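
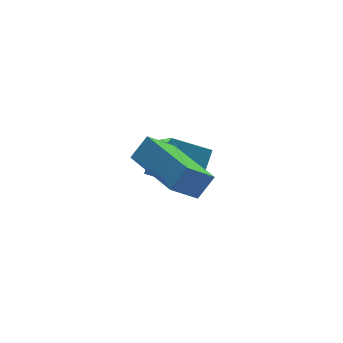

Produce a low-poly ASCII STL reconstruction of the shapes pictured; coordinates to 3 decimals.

solid 
facet normal -0.722 -0.024 0.691
outer loop
vertex -1.275 -0.675 0.551
vertex -1.495 1.438 0.395
vertex -1.897 -0.788 -0.103
endloop
endfacet
facet normal 0.103 -0.992 0.074
outer loop
vertex -0.965 -0.758 -0.995
vertex -1.275 -0.675 0.551
vertex -1.897 -0.788 -0.103
endloop
endfacet
facet normal -0.723 -0.024 0.691
outer loop
vertex -1.897 -0.788 -0.103
vertex -1.495 1.438 0.395
vertex -2.117 1.324 -0.26
endloop
endfacet
facet normal -0.684 -0.125 -0.719
outer loop
vertex -2.117 1.324 -0.26
vertex -0.965 -0.758 -0.995
vertex -1.897 -0.788 -0.103
endloop
endfacet
facet normal 0.684 0.124 0.719
outer loop
vertex -1.275 -0.675 0.551
vertex -0.563 1.468 -0.497
vertex -1.495 1.438 0.395
endloop
endfacet
facet normal 0.104 -0.992 0.074
outer loop
vertex -0.343 -0.644 -0.34
vertex -1.275 -0.675 0.551
vertex -0.965 -0.758 -0.995
endloop
endfacet
facet normal 0.683 0.125 0.719
outer loop
vertex -0.343 -0.644 -0.34
vertex -0.563 1.468 -0.497
vertex -1.275 -0.675 0.551
endloop
endfacet
facet normal -0.103 0.992 -0.075
outer loop
vertex -1.495 1.438 0.395
vertex -0.563 1.468 -0.497
vertex -2.117 1.324 -0.26
endloop
endfacet
facet normal -0.684 -0.124 -0.719
outer loop
vertex -1.185 1.355 -1.151
vertex -0.965 -0.758 -0.995
vertex -2.117 1.324 -0.26
endloop
endfacet
facet normal -0.103 0.992 -0.073
outer loop
vertex -2.117 1.324 -0.26
vertex -0.563 1.468 -0.497
vertex -1.185 1.355 -1.151
endloop
endfacet
facet normal 0.723 0.024 -0.691
outer loop
vertex -1.185 1.355 -1.151
vertex -0.343 -0.644 -0.34
vertex -0.965 -0.758 -0.995
endloop
endfacet
facet normal 0.722 0.024 -0.691
outer loop
vertex -0.563 1.468 -0.497
vertex -0.343 -0.644 -0.34
vertex -1.185 1.355 -1.151
endloop
endfacet
facet normal -0.608 -0.541 -0.581
outer loop
vertex 0.624 1.938 -3.378
vertex -0.519 2.557 -2.758
vertex 0.65 3.044 -4.435
endloop
endfacet
facet normal 0.794 -0.430 -0.430
outer loop
vertex 1.459 3.763 -3.662
vertex 0.624 1.938 -3.378
vertex 0.65 3.044 -4.435
endloop
endfacet
facet normal -0.608 -0.541 -0.581
outer loop
vertex 0.65 3.044 -4.435
vertex -0.519 2.557 -2.758
vertex -0.493 3.663 -3.815
endloop
endfacet
facet normal 0.017 0.723 -0.690
outer loop
vertex -0.493 3.663 -3.815
vertex 1.459 3.763 -3.662
vertex 0.65 3.044 -4.435
endloop
endfacet
facet normal -0.017 -0.723 0.690
outer loop
vertex 0.624 1.938 -3.378
vertex 0.29 3.276 -1.985
vertex -0.519 2.557 -2.758
endloop
endfacet
facet normal 0.794 -0.430 -0.430
outer loop
vertex 1.433 2.657 -2.605
vertex 0.624 1.938 -3.378
vertex 1.459 3.763 -3.662
endloop
endfacet
facet normal -0.017 -0.723 0.690
outer loop
vertex 1.433 2.657 -2.605
vertex 0.29 3.276 -1.985
vertex 0.624 1.938 -3.378
endloop
endfacet
facet normal -0.794 0.430 0.430
outer loop
vertex -0.519 2.557 -2.758
vertex 0.29 3.276 -1.985
vertex -0.493 3.663 -3.815
endloop
endfacet
facet normal 0.017 0.723 -0.690
outer loop
vertex 0.316 4.382 -3.042
vertex 1.459 3.763 -3.662
vertex -0.493 3.663 -3.815
endloop
endfacet
facet normal -0.794 0.430 0.430
outer loop
vertex -0.493 3.663 -3.815
vertex 0.29 3.276 -1.985
vertex 0.316 4.382 -3.042
endloop
endfacet
facet normal 0.608 0.541 0.581
outer loop
vertex 0.316 4.382 -3.042
vertex 1.433 2.657 -2.605
vertex 1.459 3.763 -3.662
endloop
endfacet
facet normal 0.608 0.541 0.581
outer loop
vertex 0.29 3.276 -1.985
vertex 1.433 2.657 -2.605
vertex 0.316 4.382 -3.042
endloop
endfacet

endsolid


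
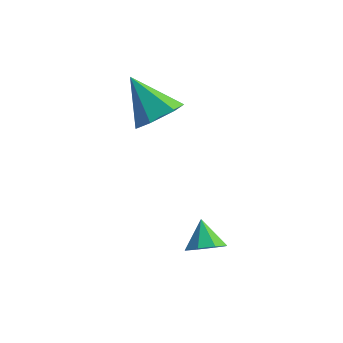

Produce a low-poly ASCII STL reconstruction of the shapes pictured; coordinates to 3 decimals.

solid 
facet normal 0.668 -0.134 -0.732
outer loop
vertex 0.487 1.65 2.812
vertex -0.111 0.844 2.413
vertex -0.276 1.858 2.077
endloop
endfacet
facet normal -0.050 0.946 0.320
outer loop
vertex 0.487 1.65 2.812
vertex -0.276 1.858 2.077
vertex -1.569 1.136 4.007
endloop
endfacet
facet normal 0.668 -0.134 -0.732
outer loop
vertex -0.276 1.858 2.077
vertex -0.111 0.844 2.413
vertex -0.875 1.052 1.677
endloop
endfacet
facet normal -0.719 0.653 -0.238
outer loop
vertex -0.276 1.858 2.077
vertex -0.875 1.052 1.677
vertex -1.569 1.136 4.007
endloop
endfacet
facet normal 0.668 -0.134 -0.732
outer loop
vertex -0.875 1.052 1.677
vertex -0.111 0.844 2.413
vertex -0.71 0.039 2.013
endloop
endfacet
facet normal -0.932 -0.241 -0.269
outer loop
vertex -0.875 1.052 1.677
vertex -0.71 0.039 2.013
vertex -1.569 1.136 4.007
endloop
endfacet
facet normal 0.668 -0.133 -0.732
outer loop
vertex -0.71 0.039 2.013
vertex -0.111 0.844 2.413
vertex 0.054 -0.169 2.748
endloop
endfacet
facet normal -0.476 -0.841 0.257
outer loop
vertex -0.71 0.039 2.013
vertex 0.054 -0.169 2.748
vertex -1.569 1.136 4.007
endloop
endfacet
facet normal 0.669 -0.133 -0.732
outer loop
vertex 0.054 -0.169 2.748
vertex -0.111 0.844 2.413
vertex 0.652 0.637 3.148
endloop
endfacet
facet normal 0.192 -0.547 0.815
outer loop
vertex 0.054 -0.169 2.748
vertex 0.652 0.637 3.148
vertex -1.569 1.136 4.007
endloop
endfacet
facet normal 0.668 -0.134 -0.732
outer loop
vertex 0.652 0.637 3.148
vertex -0.111 0.844 2.413
vertex 0.487 1.65 2.812
endloop
endfacet
facet normal 0.405 0.347 0.846
outer loop
vertex 0.652 0.637 3.148
vertex 0.487 1.65 2.812
vertex -1.569 1.136 4.007
endloop
endfacet
facet normal 0.436 -0.518 -0.735
outer loop
vertex 4.438 -3.224 -0.451
vertex 3.897 -2.919 -0.987
vertex 4.635 -2.688 -0.712
endloop
endfacet
facet normal 0.500 0.223 0.836
outer loop
vertex 4.438 -3.224 -0.451
vertex 4.635 -2.688 -0.712
vertex 3.343 -2.261 -0.053
endloop
endfacet
facet normal 0.436 -0.518 -0.736
outer loop
vertex 4.635 -2.688 -0.712
vertex 3.897 -2.919 -0.987
vertex 4.399 -2.287 -1.134
endloop
endfacet
facet normal 0.479 0.754 0.449
outer loop
vertex 4.635 -2.688 -0.712
vertex 4.399 -2.287 -1.134
vertex 3.343 -2.261 -0.053
endloop
endfacet
facet normal 0.436 -0.518 -0.736
outer loop
vertex 4.399 -2.287 -1.134
vertex 3.897 -2.919 -0.987
vertex 3.87 -2.256 -1.469
endloop
endfacet
facet normal 0.046 0.999 0.020
outer loop
vertex 4.399 -2.287 -1.134
vertex 3.87 -2.256 -1.469
vertex 3.343 -2.261 -0.053
endloop
endfacet
facet normal 0.437 -0.517 -0.736
outer loop
vertex 3.87 -2.256 -1.469
vertex 3.897 -2.919 -0.987
vertex 3.357 -2.613 -1.523
endloop
endfacet
facet normal -0.545 0.814 -0.200
outer loop
vertex 3.87 -2.256 -1.469
vertex 3.357 -2.613 -1.523
vertex 3.343 -2.261 -0.053
endloop
endfacet
facet normal 0.438 -0.517 -0.736
outer loop
vertex 3.357 -2.613 -1.523
vertex 3.897 -2.919 -0.987
vertex 3.16 -3.15 -1.263
endloop
endfacet
facet normal -0.948 0.308 -0.083
outer loop
vertex 3.357 -2.613 -1.523
vertex 3.16 -3.15 -1.263
vertex 3.343 -2.261 -0.053
endloop
endfacet
facet normal 0.438 -0.518 -0.735
outer loop
vertex 3.16 -3.15 -1.263
vertex 3.897 -2.919 -0.987
vertex 3.396 -3.55 -0.841
endloop
endfacet
facet normal -0.926 -0.224 0.305
outer loop
vertex 3.16 -3.15 -1.263
vertex 3.396 -3.55 -0.841
vertex 3.343 -2.261 -0.053
endloop
endfacet
facet normal 0.437 -0.517 -0.736
outer loop
vertex 3.396 -3.55 -0.841
vertex 3.897 -2.919 -0.987
vertex 3.925 -3.581 -0.505
endloop
endfacet
facet normal -0.493 -0.468 0.733
outer loop
vertex 3.396 -3.55 -0.841
vertex 3.925 -3.581 -0.505
vertex 3.343 -2.261 -0.053
endloop
endfacet
facet normal 0.437 -0.517 -0.736
outer loop
vertex 3.925 -3.581 -0.505
vertex 3.897 -2.919 -0.987
vertex 4.438 -3.224 -0.451
endloop
endfacet
facet normal 0.097 -0.284 0.954
outer loop
vertex 3.925 -3.581 -0.505
vertex 4.438 -3.224 -0.451
vertex 3.343 -2.261 -0.053
endloop
endfacet

endsolid


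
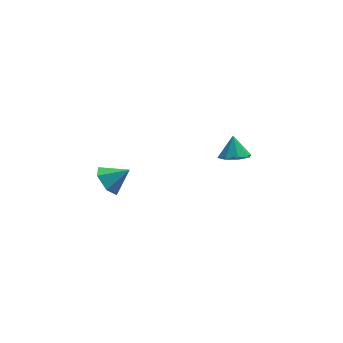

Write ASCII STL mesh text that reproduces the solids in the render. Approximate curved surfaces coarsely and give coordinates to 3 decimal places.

solid 
facet normal -0.820 0.053 -0.570
outer loop
vertex -2.407 -2.818 -2.038
vertex -2.917 -3.015 -1.323
vertex -2.726 -2.157 -1.518
endloop
endfacet
facet normal 0.806 0.554 -0.210
outer loop
vertex -2.407 -2.818 -2.038
vertex -2.726 -2.157 -1.518
vertex -1.843 -3.085 -0.577
endloop
endfacet
facet normal -0.820 0.053 -0.570
outer loop
vertex -2.726 -2.157 -1.518
vertex -2.917 -3.015 -1.323
vertex -3.236 -2.354 -0.803
endloop
endfacet
facet normal 0.348 0.810 0.472
outer loop
vertex -2.726 -2.157 -1.518
vertex -3.236 -2.354 -0.803
vertex -1.843 -3.085 -0.577
endloop
endfacet
facet normal -0.819 0.053 -0.571
outer loop
vertex -3.236 -2.354 -0.803
vertex -2.917 -3.015 -1.323
vertex -3.427 -3.212 -0.609
endloop
endfacet
facet normal -0.038 0.228 0.973
outer loop
vertex -3.236 -2.354 -0.803
vertex -3.427 -3.212 -0.609
vertex -1.843 -3.085 -0.577
endloop
endfacet
facet normal -0.819 0.053 -0.571
outer loop
vertex -3.427 -3.212 -0.609
vertex -2.917 -3.015 -1.323
vertex -3.108 -3.873 -1.129
endloop
endfacet
facet normal 0.033 -0.608 0.793
outer loop
vertex -3.427 -3.212 -0.609
vertex -3.108 -3.873 -1.129
vertex -1.843 -3.085 -0.577
endloop
endfacet
facet normal -0.820 0.054 -0.570
outer loop
vertex -3.108 -3.873 -1.129
vertex -2.917 -3.015 -1.323
vertex -2.598 -3.676 -1.844
endloop
endfacet
facet normal 0.490 -0.865 0.111
outer loop
vertex -3.108 -3.873 -1.129
vertex -2.598 -3.676 -1.844
vertex -1.843 -3.085 -0.577
endloop
endfacet
facet normal -0.820 0.054 -0.570
outer loop
vertex -2.598 -3.676 -1.844
vertex -2.917 -3.015 -1.323
vertex -2.407 -2.818 -2.038
endloop
endfacet
facet normal 0.876 -0.283 -0.390
outer loop
vertex -2.598 -3.676 -1.844
vertex -2.407 -2.818 -2.038
vertex -1.843 -3.085 -0.577
endloop
endfacet
facet normal -0.057 -0.523 -0.851
outer loop
vertex 4.762 -0.748 -3.02
vertex 3.894 -0.747 -2.962
vertex 4.487 -0.223 -3.324
endloop
endfacet
facet normal 0.796 0.556 0.240
outer loop
vertex 4.762 -0.748 -3.02
vertex 4.487 -0.223 -3.324
vertex 3.966 -0.093 -1.898
endloop
endfacet
facet normal -0.058 -0.522 -0.851
outer loop
vertex 4.487 -0.223 -3.324
vertex 3.894 -0.747 -2.962
vertex 3.864 -0.005 -3.415
endloop
endfacet
facet normal 0.326 0.945 0.033
outer loop
vertex 4.487 -0.223 -3.324
vertex 3.864 -0.005 -3.415
vertex 3.966 -0.093 -1.898
endloop
endfacet
facet normal -0.058 -0.522 -0.851
outer loop
vertex 3.864 -0.005 -3.415
vertex 3.894 -0.747 -2.962
vertex 3.259 -0.222 -3.241
endloop
endfacet
facet normal -0.317 0.945 0.076
outer loop
vertex 3.864 -0.005 -3.415
vertex 3.259 -0.222 -3.241
vertex 3.966 -0.093 -1.898
endloop
endfacet
facet normal -0.058 -0.523 -0.851
outer loop
vertex 3.259 -0.222 -3.241
vertex 3.894 -0.747 -2.962
vertex 3.026 -0.746 -2.903
endloop
endfacet
facet normal -0.755 0.558 0.344
outer loop
vertex 3.259 -0.222 -3.241
vertex 3.026 -0.746 -2.903
vertex 3.966 -0.093 -1.898
endloop
endfacet
facet normal -0.058 -0.522 -0.851
outer loop
vertex 3.026 -0.746 -2.903
vertex 3.894 -0.747 -2.962
vertex 3.301 -1.271 -2.6
endloop
endfacet
facet normal -0.733 0.009 0.680
outer loop
vertex 3.026 -0.746 -2.903
vertex 3.301 -1.271 -2.6
vertex 3.966 -0.093 -1.898
endloop
endfacet
facet normal -0.057 -0.523 -0.850
outer loop
vertex 3.301 -1.271 -2.6
vertex 3.894 -0.747 -2.962
vertex 3.924 -1.488 -2.508
endloop
endfacet
facet normal -0.263 -0.380 0.887
outer loop
vertex 3.301 -1.271 -2.6
vertex 3.924 -1.488 -2.508
vertex 3.966 -0.093 -1.898
endloop
endfacet
facet normal -0.058 -0.523 -0.850
outer loop
vertex 3.924 -1.488 -2.508
vertex 3.894 -0.747 -2.962
vertex 4.529 -1.272 -2.682
endloop
endfacet
facet normal 0.378 -0.380 0.844
outer loop
vertex 3.924 -1.488 -2.508
vertex 4.529 -1.272 -2.682
vertex 3.966 -0.093 -1.898
endloop
endfacet
facet normal -0.057 -0.523 -0.850
outer loop
vertex 4.529 -1.272 -2.682
vertex 3.894 -0.747 -2.962
vertex 4.762 -0.748 -3.02
endloop
endfacet
facet normal 0.818 0.008 0.576
outer loop
vertex 4.529 -1.272 -2.682
vertex 4.762 -0.748 -3.02
vertex 3.966 -0.093 -1.898
endloop
endfacet

endsolid


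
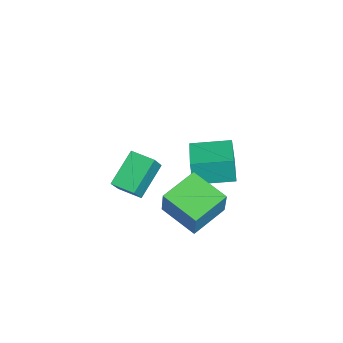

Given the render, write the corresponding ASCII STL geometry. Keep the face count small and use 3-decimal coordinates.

solid 
facet normal -0.689 -0.637 0.346
outer loop
vertex 1.742 0.29 0.538
vertex 0.815 1.576 1.062
vertex 1.001 0.328 -0.868
endloop
endfacet
facet normal 0.556 -0.770 -0.314
outer loop
vertex 2.185 1.424 -1.462
vertex 1.742 0.29 0.538
vertex 1.001 0.328 -0.868
endloop
endfacet
facet normal -0.688 -0.638 0.346
outer loop
vertex 1.001 0.328 -0.868
vertex 0.815 1.576 1.062
vertex 0.073 1.614 -0.344
endloop
endfacet
facet normal -0.466 0.024 -0.884
outer loop
vertex 0.073 1.614 -0.344
vertex 2.185 1.424 -1.462
vertex 1.001 0.328 -0.868
endloop
endfacet
facet normal 0.466 -0.024 0.884
outer loop
vertex 1.742 0.29 0.538
vertex 1.999 2.672 0.468
vertex 0.815 1.576 1.062
endloop
endfacet
facet normal 0.555 -0.770 -0.314
outer loop
vertex 2.927 1.386 -0.056
vertex 1.742 0.29 0.538
vertex 2.185 1.424 -1.462
endloop
endfacet
facet normal 0.466 -0.024 0.885
outer loop
vertex 2.927 1.386 -0.056
vertex 1.999 2.672 0.468
vertex 1.742 0.29 0.538
endloop
endfacet
facet normal -0.555 0.770 0.314
outer loop
vertex 0.815 1.576 1.062
vertex 1.999 2.672 0.468
vertex 0.073 1.614 -0.344
endloop
endfacet
facet normal -0.466 0.024 -0.884
outer loop
vertex 1.258 2.71 -0.938
vertex 2.185 1.424 -1.462
vertex 0.073 1.614 -0.344
endloop
endfacet
facet normal -0.555 0.770 0.313
outer loop
vertex 0.073 1.614 -0.344
vertex 1.999 2.672 0.468
vertex 1.258 2.71 -0.938
endloop
endfacet
facet normal 0.688 0.637 -0.346
outer loop
vertex 1.258 2.71 -0.938
vertex 2.927 1.386 -0.056
vertex 2.185 1.424 -1.462
endloop
endfacet
facet normal 0.688 0.638 -0.346
outer loop
vertex 1.999 2.672 0.468
vertex 2.927 1.386 -0.056
vertex 1.258 2.71 -0.938
endloop
endfacet
facet normal -0.604 0.269 -0.750
outer loop
vertex 1.251 -0.566 2.536
vertex 1.808 0.236 2.376
vertex 2.177 -1.419 1.485
endloop
endfacet
facet normal -0.563 -0.810 0.162
outer loop
vertex 2.932 -1.756 2.424
vertex 1.251 -0.566 2.536
vertex 2.177 -1.419 1.485
endloop
endfacet
facet normal -0.602 0.270 -0.751
outer loop
vertex 2.177 -1.419 1.485
vertex 1.808 0.236 2.376
vertex 2.735 -0.617 1.326
endloop
endfacet
facet normal 0.565 -0.520 -0.641
outer loop
vertex 2.735 -0.617 1.326
vertex 2.932 -1.756 2.424
vertex 2.177 -1.419 1.485
endloop
endfacet
facet normal -0.565 0.520 0.641
outer loop
vertex 1.251 -0.566 2.536
vertex 2.563 -0.101 3.315
vertex 1.808 0.236 2.376
endloop
endfacet
facet normal -0.563 -0.811 0.161
outer loop
vertex 2.005 -0.903 3.474
vertex 1.251 -0.566 2.536
vertex 2.932 -1.756 2.424
endloop
endfacet
facet normal -0.565 0.520 0.641
outer loop
vertex 2.005 -0.903 3.474
vertex 2.563 -0.101 3.315
vertex 1.251 -0.566 2.536
endloop
endfacet
facet normal 0.563 0.811 -0.162
outer loop
vertex 1.808 0.236 2.376
vertex 2.563 -0.101 3.315
vertex 2.735 -0.617 1.326
endloop
endfacet
facet normal 0.565 -0.520 -0.641
outer loop
vertex 3.489 -0.954 2.264
vertex 2.932 -1.756 2.424
vertex 2.735 -0.617 1.326
endloop
endfacet
facet normal 0.563 0.810 -0.162
outer loop
vertex 2.735 -0.617 1.326
vertex 2.563 -0.101 3.315
vertex 3.489 -0.954 2.264
endloop
endfacet
facet normal 0.603 -0.269 0.751
outer loop
vertex 3.489 -0.954 2.264
vertex 2.005 -0.903 3.474
vertex 2.932 -1.756 2.424
endloop
endfacet
facet normal 0.603 -0.271 0.751
outer loop
vertex 2.563 -0.101 3.315
vertex 2.005 -0.903 3.474
vertex 3.489 -0.954 2.264
endloop
endfacet
facet normal -0.985 0.115 -0.129
outer loop
vertex -2.912 1.895 -0.171
vertex -2.738 3.586 0.006
vertex -2.753 1.996 -1.296
endloop
endfacet
facet normal -0.101 -0.989 -0.103
outer loop
vertex -0.842 1.774 -1.046
vertex -2.912 1.895 -0.171
vertex -2.753 1.996 -1.296
endloop
endfacet
facet normal -0.985 0.115 -0.129
outer loop
vertex -2.753 1.996 -1.296
vertex -2.738 3.586 0.006
vertex -2.579 3.688 -1.118
endloop
endfacet
facet normal 0.139 0.089 -0.986
outer loop
vertex -2.579 3.688 -1.118
vertex -0.842 1.774 -1.046
vertex -2.753 1.996 -1.296
endloop
endfacet
facet normal -0.139 -0.089 0.986
outer loop
vertex -2.912 1.895 -0.171
vertex -0.827 3.364 0.256
vertex -2.738 3.586 0.006
endloop
endfacet
facet normal -0.102 -0.989 -0.104
outer loop
vertex -1.001 1.672 0.078
vertex -2.912 1.895 -0.171
vertex -0.842 1.774 -1.046
endloop
endfacet
facet normal -0.139 -0.089 0.986
outer loop
vertex -1.001 1.672 0.078
vertex -0.827 3.364 0.256
vertex -2.912 1.895 -0.171
endloop
endfacet
facet normal 0.101 0.989 0.104
outer loop
vertex -2.738 3.586 0.006
vertex -0.827 3.364 0.256
vertex -2.579 3.688 -1.118
endloop
endfacet
facet normal 0.139 0.089 -0.986
outer loop
vertex -0.668 3.465 -0.869
vertex -0.842 1.774 -1.046
vertex -2.579 3.688 -1.118
endloop
endfacet
facet normal 0.102 0.989 0.103
outer loop
vertex -2.579 3.688 -1.118
vertex -0.827 3.364 0.256
vertex -0.668 3.465 -0.869
endloop
endfacet
facet normal 0.985 -0.115 0.129
outer loop
vertex -0.668 3.465 -0.869
vertex -1.001 1.672 0.078
vertex -0.842 1.774 -1.046
endloop
endfacet
facet normal 0.985 -0.115 0.129
outer loop
vertex -0.827 3.364 0.256
vertex -1.001 1.672 0.078
vertex -0.668 3.465 -0.869
endloop
endfacet

endsolid


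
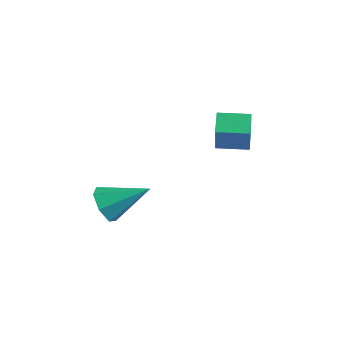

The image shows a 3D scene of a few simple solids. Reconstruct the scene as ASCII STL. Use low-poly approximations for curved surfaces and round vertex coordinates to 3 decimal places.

solid 
facet normal -0.572 0.696 0.434
outer loop
vertex 0.721 0.786 2.726
vertex 1.727 1.626 2.705
vertex 0.287 1.272 1.375
endloop
endfacet
facet normal -0.768 -0.641 0.016
outer loop
vertex 0.893 0.534 0.915
vertex 0.721 0.786 2.726
vertex 0.287 1.272 1.375
endloop
endfacet
facet normal -0.572 0.696 0.434
outer loop
vertex 0.287 1.272 1.375
vertex 1.727 1.626 2.705
vertex 1.293 2.112 1.354
endloop
endfacet
facet normal -0.289 0.324 -0.901
outer loop
vertex 1.293 2.112 1.354
vertex 0.893 0.534 0.915
vertex 0.287 1.272 1.375
endloop
endfacet
facet normal 0.289 -0.324 0.901
outer loop
vertex 0.721 0.786 2.726
vertex 2.333 0.888 2.245
vertex 1.727 1.626 2.705
endloop
endfacet
facet normal -0.768 -0.641 0.016
outer loop
vertex 1.327 0.048 2.266
vertex 0.721 0.786 2.726
vertex 0.893 0.534 0.915
endloop
endfacet
facet normal 0.289 -0.324 0.901
outer loop
vertex 1.327 0.048 2.266
vertex 2.333 0.888 2.245
vertex 0.721 0.786 2.726
endloop
endfacet
facet normal 0.768 0.641 -0.016
outer loop
vertex 1.727 1.626 2.705
vertex 2.333 0.888 2.245
vertex 1.293 2.112 1.354
endloop
endfacet
facet normal -0.289 0.324 -0.901
outer loop
vertex 1.899 1.374 0.894
vertex 0.893 0.534 0.915
vertex 1.293 2.112 1.354
endloop
endfacet
facet normal 0.768 0.641 -0.016
outer loop
vertex 1.293 2.112 1.354
vertex 2.333 0.888 2.245
vertex 1.899 1.374 0.894
endloop
endfacet
facet normal 0.572 -0.696 -0.434
outer loop
vertex 1.899 1.374 0.894
vertex 1.327 0.048 2.266
vertex 0.893 0.534 0.915
endloop
endfacet
facet normal 0.572 -0.696 -0.434
outer loop
vertex 2.333 0.888 2.245
vertex 1.327 0.048 2.266
vertex 1.899 1.374 0.894
endloop
endfacet
facet normal -0.638 -0.601 -0.482
outer loop
vertex -0.311 -3.974 -1.544
vertex -0.996 -3.529 -1.192
vertex -0.566 -3.373 -1.956
endloop
endfacet
facet normal 0.885 0.059 -0.461
outer loop
vertex -0.311 -3.974 -1.544
vertex -0.566 -3.373 -1.956
vertex 0.256 -2.351 -0.248
endloop
endfacet
facet normal -0.638 -0.600 -0.482
outer loop
vertex -0.566 -3.373 -1.956
vertex -0.996 -3.529 -1.192
vertex -1.145 -2.889 -1.792
endloop
endfacet
facet normal 0.403 0.687 -0.605
outer loop
vertex -0.566 -3.373 -1.956
vertex -1.145 -2.889 -1.792
vertex 0.256 -2.351 -0.248
endloop
endfacet
facet normal -0.639 -0.600 -0.481
outer loop
vertex -1.145 -2.889 -1.792
vertex -0.996 -3.529 -1.192
vertex -1.612 -2.886 -1.176
endloop
endfacet
facet normal -0.200 0.967 -0.156
outer loop
vertex -1.145 -2.889 -1.792
vertex -1.612 -2.886 -1.176
vertex 0.256 -2.351 -0.248
endloop
endfacet
facet normal -0.639 -0.600 -0.480
outer loop
vertex -1.612 -2.886 -1.176
vertex -0.996 -3.529 -1.192
vertex -1.614 -3.367 -0.572
endloop
endfacet
facet normal -0.471 0.691 0.549
outer loop
vertex -1.612 -2.886 -1.176
vertex -1.614 -3.367 -0.572
vertex 0.256 -2.351 -0.248
endloop
endfacet
facet normal -0.639 -0.600 -0.481
outer loop
vertex -1.614 -3.367 -0.572
vertex -0.996 -3.529 -1.192
vertex -1.151 -3.97 -0.435
endloop
endfacet
facet normal -0.204 0.065 0.977
outer loop
vertex -1.614 -3.367 -0.572
vertex -1.151 -3.97 -0.435
vertex 0.256 -2.351 -0.248
endloop
endfacet
facet normal -0.638 -0.601 -0.481
outer loop
vertex -1.151 -3.97 -0.435
vertex -0.996 -3.529 -1.192
vertex -0.571 -4.24 -0.867
endloop
endfacet
facet normal 0.397 -0.438 0.807
outer loop
vertex -1.151 -3.97 -0.435
vertex -0.571 -4.24 -0.867
vertex 0.256 -2.351 -0.248
endloop
endfacet
facet normal -0.638 -0.601 -0.481
outer loop
vertex -0.571 -4.24 -0.867
vertex -0.996 -3.529 -1.192
vertex -0.311 -3.974 -1.544
endloop
endfacet
facet normal 0.882 -0.441 0.166
outer loop
vertex -0.571 -4.24 -0.867
vertex -0.311 -3.974 -1.544
vertex 0.256 -2.351 -0.248
endloop
endfacet

endsolid


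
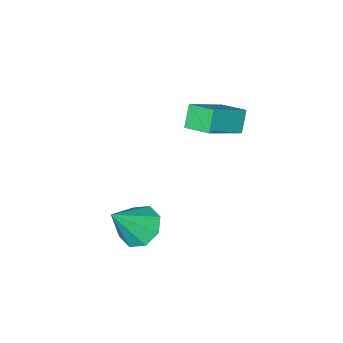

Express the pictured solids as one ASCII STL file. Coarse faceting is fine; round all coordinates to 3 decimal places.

solid 
facet normal -0.548 -0.291 0.784
outer loop
vertex -3.271 -0.506 2.504
vertex -3.412 0.545 2.796
vertex -4.916 -0.417 1.388
endloop
endfacet
facet normal 0.129 -0.955 -0.266
outer loop
vertex -4.368 -0.125 0.604
vertex -3.271 -0.506 2.504
vertex -4.916 -0.417 1.388
endloop
endfacet
facet normal -0.548 -0.291 0.784
outer loop
vertex -4.916 -0.417 1.388
vertex -3.412 0.545 2.796
vertex -5.057 0.634 1.68
endloop
endfacet
facet normal -0.827 0.045 -0.561
outer loop
vertex -5.057 0.634 1.68
vertex -4.368 -0.125 0.604
vertex -4.916 -0.417 1.388
endloop
endfacet
facet normal 0.827 -0.045 0.561
outer loop
vertex -3.271 -0.506 2.504
vertex -2.864 0.837 2.012
vertex -3.412 0.545 2.796
endloop
endfacet
facet normal 0.129 -0.955 -0.266
outer loop
vertex -2.723 -0.214 1.72
vertex -3.271 -0.506 2.504
vertex -4.368 -0.125 0.604
endloop
endfacet
facet normal 0.827 -0.045 0.561
outer loop
vertex -2.723 -0.214 1.72
vertex -2.864 0.837 2.012
vertex -3.271 -0.506 2.504
endloop
endfacet
facet normal -0.129 0.955 0.266
outer loop
vertex -3.412 0.545 2.796
vertex -2.864 0.837 2.012
vertex -5.057 0.634 1.68
endloop
endfacet
facet normal -0.827 0.045 -0.561
outer loop
vertex -4.509 0.926 0.896
vertex -4.368 -0.125 0.604
vertex -5.057 0.634 1.68
endloop
endfacet
facet normal -0.129 0.955 0.266
outer loop
vertex -5.057 0.634 1.68
vertex -2.864 0.837 2.012
vertex -4.509 0.926 0.896
endloop
endfacet
facet normal 0.548 0.291 -0.784
outer loop
vertex -4.509 0.926 0.896
vertex -2.723 -0.214 1.72
vertex -4.368 -0.125 0.604
endloop
endfacet
facet normal 0.548 0.291 -0.784
outer loop
vertex -2.864 0.837 2.012
vertex -2.723 -0.214 1.72
vertex -4.509 0.926 0.896
endloop
endfacet
facet normal -0.617 0.149 -0.772
outer loop
vertex 0.041 -0.793 -3.192
vertex -0.517 -0.302 -2.651
vertex 0.203 -0.108 -3.189
endloop
endfacet
facet normal 0.942 -0.222 -0.252
outer loop
vertex 0.041 -0.793 -3.192
vertex 0.203 -0.108 -3.189
vertex 0.617 -0.578 -1.229
endloop
endfacet
facet normal -0.617 0.150 -0.772
outer loop
vertex 0.203 -0.108 -3.189
vertex -0.517 -0.302 -2.651
vertex -0.057 0.464 -2.87
endloop
endfacet
facet normal 0.890 0.449 -0.080
outer loop
vertex 0.203 -0.108 -3.189
vertex -0.057 0.464 -2.87
vertex 0.617 -0.578 -1.229
endloop
endfacet
facet normal -0.617 0.150 -0.773
outer loop
vertex -0.057 0.464 -2.87
vertex -0.517 -0.302 -2.651
vertex -0.587 0.587 -2.423
endloop
endfacet
facet normal 0.468 0.820 0.329
outer loop
vertex -0.057 0.464 -2.87
vertex -0.587 0.587 -2.423
vertex 0.617 -0.578 -1.229
endloop
endfacet
facet normal -0.617 0.150 -0.773
outer loop
vertex -0.587 0.587 -2.423
vertex -0.517 -0.302 -2.651
vertex -1.076 0.189 -2.11
endloop
endfacet
facet normal -0.078 0.673 0.735
outer loop
vertex -0.587 0.587 -2.423
vertex -1.076 0.189 -2.11
vertex 0.617 -0.578 -1.229
endloop
endfacet
facet normal -0.617 0.149 -0.773
outer loop
vertex -1.076 0.189 -2.11
vertex -0.517 -0.302 -2.651
vertex -1.238 -0.496 -2.113
endloop
endfacet
facet normal -0.425 0.097 0.900
outer loop
vertex -1.076 0.189 -2.11
vertex -1.238 -0.496 -2.113
vertex 0.617 -0.578 -1.229
endloop
endfacet
facet normal -0.617 0.150 -0.773
outer loop
vertex -1.238 -0.496 -2.113
vertex -0.517 -0.302 -2.651
vertex -0.978 -1.068 -2.432
endloop
endfacet
facet normal -0.372 -0.575 0.728
outer loop
vertex -1.238 -0.496 -2.113
vertex -0.978 -1.068 -2.432
vertex 0.617 -0.578 -1.229
endloop
endfacet
facet normal -0.617 0.150 -0.773
outer loop
vertex -0.978 -1.068 -2.432
vertex -0.517 -0.302 -2.651
vertex -0.448 -1.191 -2.879
endloop
endfacet
facet normal 0.050 -0.946 0.319
outer loop
vertex -0.978 -1.068 -2.432
vertex -0.448 -1.191 -2.879
vertex 0.617 -0.578 -1.229
endloop
endfacet
facet normal -0.617 0.150 -0.773
outer loop
vertex -0.448 -1.191 -2.879
vertex -0.517 -0.302 -2.651
vertex 0.041 -0.793 -3.192
endloop
endfacet
facet normal 0.595 -0.799 -0.087
outer loop
vertex -0.448 -1.191 -2.879
vertex 0.041 -0.793 -3.192
vertex 0.617 -0.578 -1.229
endloop
endfacet

endsolid


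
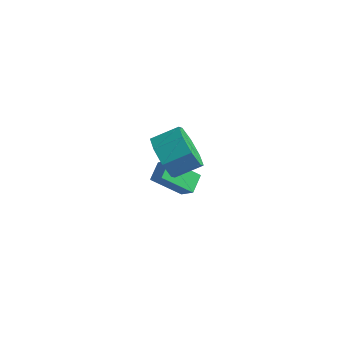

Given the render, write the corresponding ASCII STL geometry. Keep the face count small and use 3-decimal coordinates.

solid 
facet normal -0.595 -0.691 -0.410
outer loop
vertex 1.306 0.509 -0.407
vertex 0.756 0.553 0.316
vertex 0.804 0.986 -0.483
endloop
endfacet
facet normal 0.356 0.231 -0.905
outer loop
vertex 1.306 0.509 -0.407
vertex 0.804 0.986 -0.483
vertex 1.954 1.263 0.04
endloop
endfacet
facet normal 0.356 0.232 -0.905
outer loop
vertex 1.954 1.263 0.04
vertex 0.804 0.986 -0.483
vertex 1.452 1.739 -0.035
endloop
endfacet
facet normal 0.595 0.692 0.410
outer loop
vertex 1.954 1.263 0.04
vertex 1.452 1.739 -0.035
vertex 1.404 1.307 0.764
endloop
endfacet
facet normal -0.595 -0.691 -0.410
outer loop
vertex 0.804 0.986 -0.483
vertex 0.756 0.553 0.316
vertex 0.274 1.209 -0.09
endloop
endfacet
facet normal -0.258 0.648 -0.716
outer loop
vertex 0.804 0.986 -0.483
vertex 0.274 1.209 -0.09
vertex 1.452 1.739 -0.035
endloop
endfacet
facet normal -0.258 0.647 -0.718
outer loop
vertex 1.452 1.739 -0.035
vertex 0.274 1.209 -0.09
vertex 0.922 1.963 0.357
endloop
endfacet
facet normal 0.595 0.691 0.410
outer loop
vertex 1.452 1.739 -0.035
vertex 0.922 1.963 0.357
vertex 1.404 1.307 0.764
endloop
endfacet
facet normal -0.595 -0.691 -0.411
outer loop
vertex 0.274 1.209 -0.09
vertex 0.756 0.553 0.316
vertex 0.026 1.048 0.54
endloop
endfacet
facet normal -0.721 0.684 -0.109
outer loop
vertex 0.274 1.209 -0.09
vertex 0.026 1.048 0.54
vertex 0.922 1.963 0.357
endloop
endfacet
facet normal -0.721 0.684 -0.109
outer loop
vertex 0.922 1.963 0.357
vertex 0.026 1.048 0.54
vertex 0.674 1.802 0.988
endloop
endfacet
facet normal 0.595 0.691 0.410
outer loop
vertex 0.922 1.963 0.357
vertex 0.674 1.802 0.988
vertex 1.404 1.307 0.764
endloop
endfacet
facet normal -0.595 -0.692 -0.410
outer loop
vertex 0.026 1.048 0.54
vertex 0.756 0.553 0.316
vertex 0.206 0.597 1.04
endloop
endfacet
facet normal -0.762 0.320 0.563
outer loop
vertex 0.026 1.048 0.54
vertex 0.206 0.597 1.04
vertex 0.674 1.802 0.988
endloop
endfacet
facet normal -0.761 0.320 0.564
outer loop
vertex 0.674 1.802 0.988
vertex 0.206 0.597 1.04
vertex 0.854 1.351 1.487
endloop
endfacet
facet normal 0.595 0.691 0.410
outer loop
vertex 0.674 1.802 0.988
vertex 0.854 1.351 1.487
vertex 1.404 1.307 0.764
endloop
endfacet
facet normal -0.595 -0.692 -0.410
outer loop
vertex 0.206 0.597 1.04
vertex 0.756 0.553 0.316
vertex 0.708 0.121 1.115
endloop
endfacet
facet normal -0.355 -0.232 0.906
outer loop
vertex 0.206 0.597 1.04
vertex 0.708 0.121 1.115
vertex 0.854 1.351 1.487
endloop
endfacet
facet normal -0.357 -0.231 0.905
outer loop
vertex 0.854 1.351 1.487
vertex 0.708 0.121 1.115
vertex 1.356 0.874 1.563
endloop
endfacet
facet normal 0.595 0.691 0.410
outer loop
vertex 0.854 1.351 1.487
vertex 1.356 0.874 1.563
vertex 1.404 1.307 0.764
endloop
endfacet
facet normal -0.595 -0.691 -0.410
outer loop
vertex 0.708 0.121 1.115
vertex 0.756 0.553 0.316
vertex 1.238 -0.103 0.723
endloop
endfacet
facet normal 0.257 -0.648 0.717
outer loop
vertex 0.708 0.121 1.115
vertex 1.238 -0.103 0.723
vertex 1.356 0.874 1.563
endloop
endfacet
facet normal 0.259 -0.647 0.717
outer loop
vertex 1.356 0.874 1.563
vertex 1.238 -0.103 0.723
vertex 1.886 0.651 1.17
endloop
endfacet
facet normal 0.595 0.691 0.410
outer loop
vertex 1.356 0.874 1.563
vertex 1.886 0.651 1.17
vertex 1.404 1.307 0.764
endloop
endfacet
facet normal -0.595 -0.691 -0.410
outer loop
vertex 1.238 -0.103 0.723
vertex 0.756 0.553 0.316
vertex 1.486 0.058 0.092
endloop
endfacet
facet normal 0.721 -0.684 0.109
outer loop
vertex 1.238 -0.103 0.723
vertex 1.486 0.058 0.092
vertex 1.886 0.651 1.17
endloop
endfacet
facet normal 0.721 -0.684 0.109
outer loop
vertex 1.886 0.651 1.17
vertex 1.486 0.058 0.092
vertex 2.134 0.812 0.54
endloop
endfacet
facet normal 0.595 0.691 0.411
outer loop
vertex 1.886 0.651 1.17
vertex 2.134 0.812 0.54
vertex 1.404 1.307 0.764
endloop
endfacet
facet normal -0.595 -0.691 -0.410
outer loop
vertex 1.486 0.058 0.092
vertex 0.756 0.553 0.316
vertex 1.306 0.509 -0.407
endloop
endfacet
facet normal 0.762 -0.320 -0.564
outer loop
vertex 1.486 0.058 0.092
vertex 1.306 0.509 -0.407
vertex 2.134 0.812 0.54
endloop
endfacet
facet normal 0.762 -0.321 -0.563
outer loop
vertex 2.134 0.812 0.54
vertex 1.306 0.509 -0.407
vertex 1.954 1.263 0.04
endloop
endfacet
facet normal 0.595 0.692 0.410
outer loop
vertex 2.134 0.812 0.54
vertex 1.954 1.263 0.04
vertex 1.404 1.307 0.764
endloop
endfacet
facet normal -0.726 0.149 -0.672
outer loop
vertex -1.31 3.07 -3.057
vertex -0.389 3.713 -3.909
vertex -1.133 2.351 -3.408
endloop
endfacet
facet normal -0.653 -0.456 0.605
outer loop
vertex -0.531 2.227 -2.851
vertex -1.31 3.07 -3.057
vertex -1.133 2.351 -3.408
endloop
endfacet
facet normal -0.726 0.150 -0.671
outer loop
vertex -1.133 2.351 -3.408
vertex -0.389 3.713 -3.909
vertex -0.212 2.994 -4.261
endloop
endfacet
facet normal 0.216 -0.877 -0.428
outer loop
vertex -0.212 2.994 -4.261
vertex -0.531 2.227 -2.851
vertex -1.133 2.351 -3.408
endloop
endfacet
facet normal -0.216 0.877 0.429
outer loop
vertex -1.31 3.07 -3.057
vertex 0.213 3.589 -3.352
vertex -0.389 3.713 -3.909
endloop
endfacet
facet normal -0.654 -0.456 0.604
outer loop
vertex -0.708 2.946 -2.499
vertex -1.31 3.07 -3.057
vertex -0.531 2.227 -2.851
endloop
endfacet
facet normal -0.216 0.877 0.428
outer loop
vertex -0.708 2.946 -2.499
vertex 0.213 3.589 -3.352
vertex -1.31 3.07 -3.057
endloop
endfacet
facet normal 0.653 0.457 -0.604
outer loop
vertex -0.389 3.713 -3.909
vertex 0.213 3.589 -3.352
vertex -0.212 2.994 -4.261
endloop
endfacet
facet normal 0.216 -0.877 -0.428
outer loop
vertex 0.39 2.87 -3.703
vertex -0.531 2.227 -2.851
vertex -0.212 2.994 -4.261
endloop
endfacet
facet normal 0.654 0.456 -0.604
outer loop
vertex -0.212 2.994 -4.261
vertex 0.213 3.589 -3.352
vertex 0.39 2.87 -3.703
endloop
endfacet
facet normal 0.726 -0.150 0.671
outer loop
vertex 0.39 2.87 -3.703
vertex -0.708 2.946 -2.499
vertex -0.531 2.227 -2.851
endloop
endfacet
facet normal 0.726 -0.149 0.671
outer loop
vertex 0.213 3.589 -3.352
vertex -0.708 2.946 -2.499
vertex 0.39 2.87 -3.703
endloop
endfacet

endsolid


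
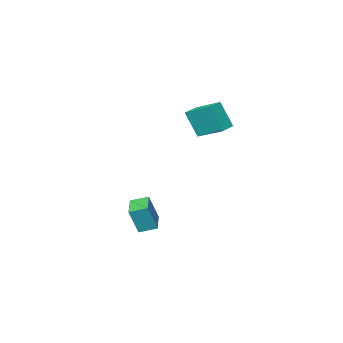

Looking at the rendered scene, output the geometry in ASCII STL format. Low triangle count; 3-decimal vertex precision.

solid 
facet normal -0.948 -0.307 0.087
outer loop
vertex -3.289 -1.418 3.694
vertex -3.703 0.047 4.355
vertex -3.633 -0.803 2.114
endloop
endfacet
facet normal 0.250 -0.883 -0.398
outer loop
vertex -2.657 -0.487 2.025
vertex -3.289 -1.418 3.694
vertex -3.633 -0.803 2.114
endloop
endfacet
facet normal -0.948 -0.307 0.087
outer loop
vertex -3.633 -0.803 2.114
vertex -3.703 0.047 4.355
vertex -4.047 0.662 2.775
endloop
endfacet
facet normal -0.199 0.356 -0.913
outer loop
vertex -4.047 0.662 2.775
vertex -2.657 -0.487 2.025
vertex -3.633 -0.803 2.114
endloop
endfacet
facet normal 0.199 -0.356 0.913
outer loop
vertex -3.289 -1.418 3.694
vertex -2.727 0.363 4.266
vertex -3.703 0.047 4.355
endloop
endfacet
facet normal 0.250 -0.883 -0.398
outer loop
vertex -2.313 -1.102 3.605
vertex -3.289 -1.418 3.694
vertex -2.657 -0.487 2.025
endloop
endfacet
facet normal 0.199 -0.356 0.913
outer loop
vertex -2.313 -1.102 3.605
vertex -2.727 0.363 4.266
vertex -3.289 -1.418 3.694
endloop
endfacet
facet normal -0.250 0.883 0.398
outer loop
vertex -3.703 0.047 4.355
vertex -2.727 0.363 4.266
vertex -4.047 0.662 2.775
endloop
endfacet
facet normal -0.199 0.356 -0.913
outer loop
vertex -3.071 0.978 2.686
vertex -2.657 -0.487 2.025
vertex -4.047 0.662 2.775
endloop
endfacet
facet normal -0.250 0.883 0.398
outer loop
vertex -4.047 0.662 2.775
vertex -2.727 0.363 4.266
vertex -3.071 0.978 2.686
endloop
endfacet
facet normal 0.948 0.307 -0.087
outer loop
vertex -3.071 0.978 2.686
vertex -2.313 -1.102 3.605
vertex -2.657 -0.487 2.025
endloop
endfacet
facet normal 0.948 0.307 -0.087
outer loop
vertex -2.727 0.363 4.266
vertex -2.313 -1.102 3.605
vertex -3.071 0.978 2.686
endloop
endfacet
facet normal -0.625 -0.761 0.172
outer loop
vertex 0.234 -2.433 -2.437
vertex -0.483 -1.775 -2.13
vertex -0.317 -2.324 -3.957
endloop
endfacet
facet normal 0.702 -0.645 -0.301
outer loop
vertex 0.603 -1.205 -4.21
vertex 0.234 -2.433 -2.437
vertex -0.317 -2.324 -3.957
endloop
endfacet
facet normal -0.626 -0.761 0.172
outer loop
vertex -0.317 -2.324 -3.957
vertex -0.483 -1.775 -2.13
vertex -1.033 -1.666 -3.65
endloop
endfacet
facet normal -0.340 0.068 -0.938
outer loop
vertex -1.033 -1.666 -3.65
vertex 0.603 -1.205 -4.21
vertex -0.317 -2.324 -3.957
endloop
endfacet
facet normal 0.340 -0.067 0.938
outer loop
vertex 0.234 -2.433 -2.437
vertex 0.437 -0.656 -2.383
vertex -0.483 -1.775 -2.13
endloop
endfacet
facet normal 0.703 -0.645 -0.300
outer loop
vertex 1.153 -1.314 -2.69
vertex 0.234 -2.433 -2.437
vertex 0.603 -1.205 -4.21
endloop
endfacet
facet normal 0.340 -0.067 0.938
outer loop
vertex 1.153 -1.314 -2.69
vertex 0.437 -0.656 -2.383
vertex 0.234 -2.433 -2.437
endloop
endfacet
facet normal -0.702 0.645 0.300
outer loop
vertex -0.483 -1.775 -2.13
vertex 0.437 -0.656 -2.383
vertex -1.033 -1.666 -3.65
endloop
endfacet
facet normal -0.340 0.067 -0.938
outer loop
vertex -0.114 -0.547 -3.903
vertex 0.603 -1.205 -4.21
vertex -1.033 -1.666 -3.65
endloop
endfacet
facet normal -0.702 0.645 0.301
outer loop
vertex -1.033 -1.666 -3.65
vertex 0.437 -0.656 -2.383
vertex -0.114 -0.547 -3.903
endloop
endfacet
facet normal 0.625 0.761 -0.172
outer loop
vertex -0.114 -0.547 -3.903
vertex 1.153 -1.314 -2.69
vertex 0.603 -1.205 -4.21
endloop
endfacet
facet normal 0.626 0.761 -0.172
outer loop
vertex 0.437 -0.656 -2.383
vertex 1.153 -1.314 -2.69
vertex -0.114 -0.547 -3.903
endloop
endfacet

endsolid


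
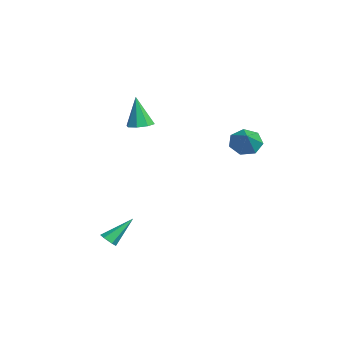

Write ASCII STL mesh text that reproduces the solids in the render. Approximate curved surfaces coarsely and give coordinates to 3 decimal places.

solid 
facet normal 0.156 -0.702 -0.695
outer loop
vertex 3.178 -4.489 -4.295
vertex 2.65 -4.604 -4.297
vertex 2.846 -4.229 -4.632
endloop
endfacet
facet normal 0.714 0.676 -0.182
outer loop
vertex 3.178 -4.489 -4.295
vertex 2.846 -4.229 -4.632
vertex 2.35 -3.256 -2.963
endloop
endfacet
facet normal 0.156 -0.702 -0.695
outer loop
vertex 2.846 -4.229 -4.632
vertex 2.65 -4.604 -4.297
vertex 2.318 -4.344 -4.634
endloop
endfacet
facet normal -0.178 0.826 -0.535
outer loop
vertex 2.846 -4.229 -4.632
vertex 2.318 -4.344 -4.634
vertex 2.35 -3.256 -2.963
endloop
endfacet
facet normal 0.156 -0.702 -0.695
outer loop
vertex 2.318 -4.344 -4.634
vertex 2.65 -4.604 -4.297
vertex 2.122 -4.719 -4.299
endloop
endfacet
facet normal -0.929 0.317 -0.189
outer loop
vertex 2.318 -4.344 -4.634
vertex 2.122 -4.719 -4.299
vertex 2.35 -3.256 -2.963
endloop
endfacet
facet normal 0.156 -0.703 -0.694
outer loop
vertex 2.122 -4.719 -4.299
vertex 2.65 -4.604 -4.297
vertex 2.454 -4.979 -3.961
endloop
endfacet
facet normal -0.788 -0.343 0.510
outer loop
vertex 2.122 -4.719 -4.299
vertex 2.454 -4.979 -3.961
vertex 2.35 -3.256 -2.963
endloop
endfacet
facet normal 0.156 -0.703 -0.694
outer loop
vertex 2.454 -4.979 -3.961
vertex 2.65 -4.604 -4.297
vertex 2.982 -4.864 -3.959
endloop
endfacet
facet normal 0.104 -0.494 0.863
outer loop
vertex 2.454 -4.979 -3.961
vertex 2.982 -4.864 -3.959
vertex 2.35 -3.256 -2.963
endloop
endfacet
facet normal 0.156 -0.703 -0.694
outer loop
vertex 2.982 -4.864 -3.959
vertex 2.65 -4.604 -4.297
vertex 3.178 -4.489 -4.295
endloop
endfacet
facet normal 0.856 0.016 0.517
outer loop
vertex 2.982 -4.864 -3.959
vertex 3.178 -4.489 -4.295
vertex 2.35 -3.256 -2.963
endloop
endfacet
facet normal 0.142 0.107 -0.984
outer loop
vertex -2.328 -2.311 1.86
vertex -3.047 -1.993 1.791
vertex -2.322 -1.71 1.926
endloop
endfacet
facet normal 0.882 -0.060 0.468
outer loop
vertex -2.328 -2.311 1.86
vertex -2.322 -1.71 1.926
vertex -3.333 -2.207 3.769
endloop
endfacet
facet normal 0.142 0.106 -0.984
outer loop
vertex -2.322 -1.71 1.926
vertex -3.047 -1.993 1.791
vertex -2.742 -1.275 1.912
endloop
endfacet
facet normal 0.614 0.609 0.501
outer loop
vertex -2.322 -1.71 1.926
vertex -2.742 -1.275 1.912
vertex -3.333 -2.207 3.769
endloop
endfacet
facet normal 0.141 0.106 -0.984
outer loop
vertex -2.742 -1.275 1.912
vertex -3.047 -1.993 1.791
vertex -3.34 -1.261 1.828
endloop
endfacet
facet normal -0.040 0.898 0.438
outer loop
vertex -2.742 -1.275 1.912
vertex -3.34 -1.261 1.828
vertex -3.333 -2.207 3.769
endloop
endfacet
facet normal 0.143 0.107 -0.984
outer loop
vertex -3.34 -1.261 1.828
vertex -3.047 -1.993 1.791
vertex -3.767 -1.675 1.721
endloop
endfacet
facet normal -0.700 0.641 0.315
outer loop
vertex -3.34 -1.261 1.828
vertex -3.767 -1.675 1.721
vertex -3.333 -2.207 3.769
endloop
endfacet
facet normal 0.142 0.105 -0.984
outer loop
vertex -3.767 -1.675 1.721
vertex -3.047 -1.993 1.791
vertex -3.773 -2.276 1.656
endloop
endfacet
facet normal -0.979 -0.012 0.204
outer loop
vertex -3.767 -1.675 1.721
vertex -3.773 -2.276 1.656
vertex -3.333 -2.207 3.769
endloop
endfacet
facet normal 0.141 0.107 -0.984
outer loop
vertex -3.773 -2.276 1.656
vertex -3.047 -1.993 1.791
vertex -3.353 -2.712 1.669
endloop
endfacet
facet normal -0.712 -0.681 0.171
outer loop
vertex -3.773 -2.276 1.656
vertex -3.353 -2.712 1.669
vertex -3.333 -2.207 3.769
endloop
endfacet
facet normal 0.142 0.106 -0.984
outer loop
vertex -3.353 -2.712 1.669
vertex -3.047 -1.993 1.791
vertex -2.755 -2.726 1.754
endloop
endfacet
facet normal -0.056 -0.971 0.234
outer loop
vertex -3.353 -2.712 1.669
vertex -2.755 -2.726 1.754
vertex -3.333 -2.207 3.769
endloop
endfacet
facet normal 0.141 0.106 -0.984
outer loop
vertex -2.755 -2.726 1.754
vertex -3.047 -1.993 1.791
vertex -2.328 -2.311 1.86
endloop
endfacet
facet normal 0.604 -0.713 0.357
outer loop
vertex -2.755 -2.726 1.754
vertex -2.328 -2.311 1.86
vertex -3.333 -2.207 3.769
endloop
endfacet
facet normal -0.799 0.137 -0.586
outer loop
vertex 1.224 3.424 0.87
vertex 0.685 3.016 1.509
vertex 0.903 3.916 1.423
endloop
endfacet
facet normal 0.778 0.620 -0.100
outer loop
vertex 1.224 3.424 0.87
vertex 0.903 3.916 1.423
vertex 1.915 2.804 2.411
endloop
endfacet
facet normal -0.799 0.138 -0.586
outer loop
vertex 0.903 3.916 1.423
vertex 0.685 3.016 1.509
vertex 0.418 3.73 2.041
endloop
endfacet
facet normal 0.356 0.780 0.514
outer loop
vertex 0.903 3.916 1.423
vertex 0.418 3.73 2.041
vertex 1.915 2.804 2.411
endloop
endfacet
facet normal -0.799 0.138 -0.586
outer loop
vertex 0.418 3.73 2.041
vertex 0.685 3.016 1.509
vertex 0.134 3.007 2.258
endloop
endfacet
facet normal -0.047 0.304 0.951
outer loop
vertex 0.418 3.73 2.041
vertex 0.134 3.007 2.258
vertex 1.915 2.804 2.411
endloop
endfacet
facet normal -0.799 0.138 -0.586
outer loop
vertex 0.134 3.007 2.258
vertex 0.685 3.016 1.509
vertex 0.265 2.29 1.911
endloop
endfacet
facet normal -0.127 -0.451 0.883
outer loop
vertex 0.134 3.007 2.258
vertex 0.265 2.29 1.911
vertex 1.915 2.804 2.411
endloop
endfacet
facet normal -0.798 0.137 -0.586
outer loop
vertex 0.265 2.29 1.911
vertex 0.685 3.016 1.509
vertex 0.713 2.12 1.261
endloop
endfacet
facet normal 0.176 -0.916 0.361
outer loop
vertex 0.265 2.29 1.911
vertex 0.713 2.12 1.261
vertex 1.915 2.804 2.411
endloop
endfacet
facet normal -0.798 0.137 -0.586
outer loop
vertex 0.713 2.12 1.261
vertex 0.685 3.016 1.509
vertex 1.14 2.625 0.798
endloop
endfacet
facet normal 0.634 -0.740 -0.223
outer loop
vertex 0.713 2.12 1.261
vertex 1.14 2.625 0.798
vertex 1.915 2.804 2.411
endloop
endfacet
facet normal -0.799 0.137 -0.586
outer loop
vertex 1.14 2.625 0.798
vertex 0.685 3.016 1.509
vertex 1.224 3.424 0.87
endloop
endfacet
facet normal 0.902 -0.056 -0.427
outer loop
vertex 1.14 2.625 0.798
vertex 1.224 3.424 0.87
vertex 1.915 2.804 2.411
endloop
endfacet

endsolid


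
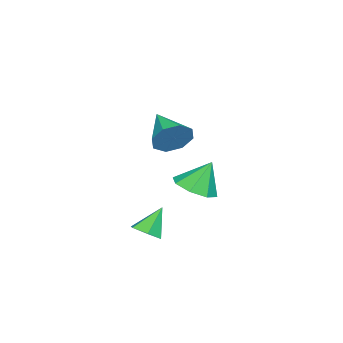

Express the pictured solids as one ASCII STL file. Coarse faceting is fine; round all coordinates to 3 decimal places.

solid 
facet normal 0.225 -0.391 -0.892
outer loop
vertex -0.471 1.48 -0.92
vertex -1.502 1.331 -1.115
vertex -0.813 2.118 -1.286
endloop
endfacet
facet normal 0.628 0.612 0.480
outer loop
vertex -0.471 1.48 -0.92
vertex -0.813 2.118 -1.286
vertex -1.858 1.949 0.295
endloop
endfacet
facet normal 0.224 -0.390 -0.893
outer loop
vertex -0.813 2.118 -1.286
vertex -1.502 1.331 -1.115
vertex -1.559 2.296 -1.551
endloop
endfacet
facet normal 0.157 0.966 0.207
outer loop
vertex -0.813 2.118 -1.286
vertex -1.559 2.296 -1.551
vertex -1.858 1.949 0.295
endloop
endfacet
facet normal 0.226 -0.390 -0.893
outer loop
vertex -1.559 2.296 -1.551
vertex -1.502 1.331 -1.115
vertex -2.271 1.908 -1.562
endloop
endfacet
facet normal -0.478 0.874 0.087
outer loop
vertex -1.559 2.296 -1.551
vertex -2.271 1.908 -1.562
vertex -1.858 1.949 0.295
endloop
endfacet
facet normal 0.225 -0.392 -0.892
outer loop
vertex -2.271 1.908 -1.562
vertex -1.502 1.331 -1.115
vertex -2.534 1.183 -1.31
endloop
endfacet
facet normal -0.899 0.393 0.191
outer loop
vertex -2.271 1.908 -1.562
vertex -2.534 1.183 -1.31
vertex -1.858 1.949 0.295
endloop
endfacet
facet normal 0.225 -0.390 -0.893
outer loop
vertex -2.534 1.183 -1.31
vertex -1.502 1.331 -1.115
vertex -2.192 0.544 -0.945
endloop
endfacet
facet normal -0.865 -0.200 0.460
outer loop
vertex -2.534 1.183 -1.31
vertex -2.192 0.544 -0.945
vertex -1.858 1.949 0.295
endloop
endfacet
facet normal 0.226 -0.391 -0.893
outer loop
vertex -2.192 0.544 -0.945
vertex -1.502 1.331 -1.115
vertex -1.446 0.367 -0.679
endloop
endfacet
facet normal -0.393 -0.554 0.734
outer loop
vertex -2.192 0.544 -0.945
vertex -1.446 0.367 -0.679
vertex -1.858 1.949 0.295
endloop
endfacet
facet normal 0.225 -0.391 -0.893
outer loop
vertex -1.446 0.367 -0.679
vertex -1.502 1.331 -1.115
vertex -0.733 0.754 -0.669
endloop
endfacet
facet normal 0.239 -0.463 0.853
outer loop
vertex -1.446 0.367 -0.679
vertex -0.733 0.754 -0.669
vertex -1.858 1.949 0.295
endloop
endfacet
facet normal 0.225 -0.390 -0.893
outer loop
vertex -0.733 0.754 -0.669
vertex -1.502 1.331 -1.115
vertex -0.471 1.48 -0.92
endloop
endfacet
facet normal 0.663 0.020 0.749
outer loop
vertex -0.733 0.754 -0.669
vertex -0.471 1.48 -0.92
vertex -1.858 1.949 0.295
endloop
endfacet
facet normal 0.673 0.630 -0.388
outer loop
vertex 2.643 1.534 3.804
vertex 2.072 1.723 3.121
vertex 2.223 2.071 3.948
endloop
endfacet
facet normal 0.113 -0.174 0.978
outer loop
vertex 2.643 1.534 3.804
vertex 2.223 2.071 3.948
vertex 0.828 0.557 3.839
endloop
endfacet
facet normal 0.673 0.630 -0.388
outer loop
vertex 2.223 2.071 3.948
vertex 2.072 1.723 3.121
vertex 1.715 2.404 3.608
endloop
endfacet
facet normal -0.390 0.296 0.872
outer loop
vertex 2.223 2.071 3.948
vertex 1.715 2.404 3.608
vertex 0.828 0.557 3.839
endloop
endfacet
facet normal 0.673 0.630 -0.388
outer loop
vertex 1.715 2.404 3.608
vertex 2.072 1.723 3.121
vertex 1.416 2.338 2.982
endloop
endfacet
facet normal -0.827 0.441 0.349
outer loop
vertex 1.715 2.404 3.608
vertex 1.416 2.338 2.982
vertex 0.828 0.557 3.839
endloop
endfacet
facet normal 0.673 0.630 -0.388
outer loop
vertex 1.416 2.338 2.982
vertex 2.072 1.723 3.121
vertex 1.501 1.912 2.438
endloop
endfacet
facet normal -0.943 0.175 -0.284
outer loop
vertex 1.416 2.338 2.982
vertex 1.501 1.912 2.438
vertex 0.828 0.557 3.839
endloop
endfacet
facet normal 0.673 0.630 -0.388
outer loop
vertex 1.501 1.912 2.438
vertex 2.072 1.723 3.121
vertex 1.921 1.375 2.294
endloop
endfacet
facet normal -0.669 -0.347 -0.657
outer loop
vertex 1.501 1.912 2.438
vertex 1.921 1.375 2.294
vertex 0.828 0.557 3.839
endloop
endfacet
facet normal 0.673 0.630 -0.388
outer loop
vertex 1.921 1.375 2.294
vertex 2.072 1.723 3.121
vertex 2.429 1.042 2.634
endloop
endfacet
facet normal -0.167 -0.818 -0.551
outer loop
vertex 1.921 1.375 2.294
vertex 2.429 1.042 2.634
vertex 0.828 0.557 3.839
endloop
endfacet
facet normal 0.673 0.630 -0.388
outer loop
vertex 2.429 1.042 2.634
vertex 2.072 1.723 3.121
vertex 2.728 1.108 3.26
endloop
endfacet
facet normal 0.271 -0.962 -0.028
outer loop
vertex 2.429 1.042 2.634
vertex 2.728 1.108 3.26
vertex 0.828 0.557 3.839
endloop
endfacet
facet normal 0.673 0.630 -0.388
outer loop
vertex 2.728 1.108 3.26
vertex 2.072 1.723 3.121
vertex 2.643 1.534 3.804
endloop
endfacet
facet normal 0.386 -0.696 0.605
outer loop
vertex 2.728 1.108 3.26
vertex 2.643 1.534 3.804
vertex 0.828 0.557 3.839
endloop
endfacet
facet normal 0.511 -0.288 -0.810
outer loop
vertex 4.055 0.813 -1.078
vertex 3.602 1.186 -1.496
vertex 4.194 1.502 -1.235
endloop
endfacet
facet normal 0.563 0.074 0.823
outer loop
vertex 4.055 0.813 -1.078
vertex 4.194 1.502 -1.235
vertex 2.878 1.594 -0.344
endloop
endfacet
facet normal 0.510 -0.287 -0.811
outer loop
vertex 4.194 1.502 -1.235
vertex 3.602 1.186 -1.496
vertex 3.741 1.875 -1.652
endloop
endfacet
facet normal 0.332 0.853 0.402
outer loop
vertex 4.194 1.502 -1.235
vertex 3.741 1.875 -1.652
vertex 2.878 1.594 -0.344
endloop
endfacet
facet normal 0.510 -0.287 -0.811
outer loop
vertex 3.741 1.875 -1.652
vertex 3.602 1.186 -1.496
vertex 3.149 1.559 -1.913
endloop
endfacet
facet normal -0.436 0.895 -0.095
outer loop
vertex 3.741 1.875 -1.652
vertex 3.149 1.559 -1.913
vertex 2.878 1.594 -0.344
endloop
endfacet
facet normal 0.510 -0.288 -0.811
outer loop
vertex 3.149 1.559 -1.913
vertex 3.602 1.186 -1.496
vertex 3.01 0.87 -1.756
endloop
endfacet
facet normal -0.973 0.157 -0.171
outer loop
vertex 3.149 1.559 -1.913
vertex 3.01 0.87 -1.756
vertex 2.878 1.594 -0.344
endloop
endfacet
facet normal 0.510 -0.288 -0.811
outer loop
vertex 3.01 0.87 -1.756
vertex 3.602 1.186 -1.496
vertex 3.463 0.497 -1.339
endloop
endfacet
facet normal -0.742 -0.622 0.250
outer loop
vertex 3.01 0.87 -1.756
vertex 3.463 0.497 -1.339
vertex 2.878 1.594 -0.344
endloop
endfacet
facet normal 0.511 -0.288 -0.810
outer loop
vertex 3.463 0.497 -1.339
vertex 3.602 1.186 -1.496
vertex 4.055 0.813 -1.078
endloop
endfacet
facet normal 0.025 -0.664 0.747
outer loop
vertex 3.463 0.497 -1.339
vertex 4.055 0.813 -1.078
vertex 2.878 1.594 -0.344
endloop
endfacet

endsolid


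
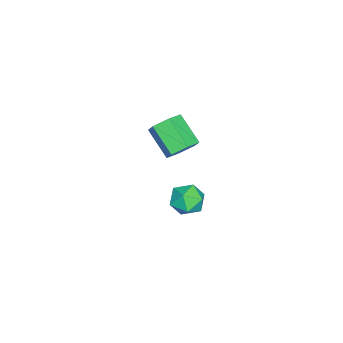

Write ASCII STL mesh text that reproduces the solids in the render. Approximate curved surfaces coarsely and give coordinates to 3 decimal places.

solid 
facet normal -0.545 -0.833 0.093
outer loop
vertex 2.21 0.187 1.499
vertex 2.949 -0.356 0.965
vertex 3.009 -0.277 2.022
endloop
endfacet
facet normal -0.653 -0.395 0.646
outer loop
vertex 2.21 0.187 1.499
vertex 3.009 -0.277 2.022
vertex 2.69 0.698 2.296
endloop
endfacet
facet normal -0.892 0.226 0.392
outer loop
vertex 2.21 0.187 1.499
vertex 2.69 0.698 2.296
vertex 2.433 1.221 1.409
endloop
endfacet
facet normal -0.932 0.173 -0.318
outer loop
vertex 2.21 0.187 1.499
vertex 2.433 1.221 1.409
vertex 2.593 0.569 0.586
endloop
endfacet
facet normal -0.718 -0.482 -0.503
outer loop
vertex 2.21 0.187 1.499
vertex 2.593 0.569 0.586
vertex 2.949 -0.356 0.965
endloop
endfacet
facet normal -0.022 -0.277 0.961
outer loop
vertex 2.69 0.698 2.296
vertex 3.009 -0.277 2.022
vertex 3.727 0.471 2.254
endloop
endfacet
facet normal 0.152 -0.986 0.065
outer loop
vertex 3.009 -0.277 2.022
vertex 2.949 -0.356 0.965
vertex 3.887 -0.181 1.431
endloop
endfacet
facet normal -0.128 -0.418 -0.900
outer loop
vertex 2.949 -0.356 0.965
vertex 2.593 0.569 0.586
vertex 3.63 0.342 0.544
endloop
endfacet
facet normal -0.475 0.642 -0.601
outer loop
vertex 2.593 0.569 0.586
vertex 2.433 1.221 1.409
vertex 3.311 1.317 0.818
endloop
endfacet
facet normal -0.409 0.729 0.549
outer loop
vertex 2.433 1.221 1.409
vertex 2.69 0.698 2.296
vertex 3.371 1.396 1.875
endloop
endfacet
facet normal 0.932 -0.173 0.318
outer loop
vertex 4.11 0.853 1.341
vertex 3.727 0.471 2.254
vertex 3.887 -0.181 1.431
endloop
endfacet
facet normal 0.892 -0.226 -0.392
outer loop
vertex 4.11 0.853 1.341
vertex 3.887 -0.181 1.431
vertex 3.63 0.342 0.544
endloop
endfacet
facet normal 0.653 0.395 -0.646
outer loop
vertex 4.11 0.853 1.341
vertex 3.63 0.342 0.544
vertex 3.311 1.317 0.818
endloop
endfacet
facet normal 0.545 0.833 -0.093
outer loop
vertex 4.11 0.853 1.341
vertex 3.311 1.317 0.818
vertex 3.371 1.396 1.875
endloop
endfacet
facet normal 0.718 0.482 0.503
outer loop
vertex 4.11 0.853 1.341
vertex 3.371 1.396 1.875
vertex 3.727 0.471 2.254
endloop
endfacet
facet normal 0.475 -0.642 0.601
outer loop
vertex 3.887 -0.181 1.431
vertex 3.727 0.471 2.254
vertex 3.009 -0.277 2.022
endloop
endfacet
facet normal 0.409 -0.729 -0.549
outer loop
vertex 3.63 0.342 0.544
vertex 3.887 -0.181 1.431
vertex 2.949 -0.356 0.965
endloop
endfacet
facet normal 0.022 0.277 -0.961
outer loop
vertex 3.311 1.317 0.818
vertex 3.63 0.342 0.544
vertex 2.593 0.569 0.586
endloop
endfacet
facet normal -0.152 0.986 -0.065
outer loop
vertex 3.371 1.396 1.875
vertex 3.311 1.317 0.818
vertex 2.433 1.221 1.409
endloop
endfacet
facet normal 0.128 0.418 0.900
outer loop
vertex 3.727 0.471 2.254
vertex 3.371 1.396 1.875
vertex 2.69 0.698 2.296
endloop
endfacet
facet normal 0.448 0.654 -0.610
outer loop
vertex -2.477 -1.234 0.566
vertex -2.966 -1.667 -0.257
vertex -3.416 -0.874 0.263
endloop
endfacet
facet normal 0.020 0.674 0.738
outer loop
vertex -2.477 -1.234 0.566
vertex -3.416 -0.874 0.263
vertex -3.426 -2.62 1.859
endloop
endfacet
facet normal 0.020 0.674 0.738
outer loop
vertex -3.426 -2.62 1.859
vertex -3.416 -0.874 0.263
vertex -4.365 -2.26 1.556
endloop
endfacet
facet normal -0.448 -0.654 0.610
outer loop
vertex -3.426 -2.62 1.859
vertex -4.365 -2.26 1.556
vertex -3.914 -3.053 1.037
endloop
endfacet
facet normal 0.448 0.654 -0.610
outer loop
vertex -3.416 -0.874 0.263
vertex -2.966 -1.667 -0.257
vertex -3.904 -1.307 -0.56
endloop
endfacet
facet normal -0.764 0.634 0.119
outer loop
vertex -3.416 -0.874 0.263
vertex -3.904 -1.307 -0.56
vertex -4.365 -2.26 1.556
endloop
endfacet
facet normal -0.764 0.634 0.119
outer loop
vertex -4.365 -2.26 1.556
vertex -3.904 -1.307 -0.56
vertex -4.853 -2.693 0.734
endloop
endfacet
facet normal -0.448 -0.654 0.610
outer loop
vertex -4.365 -2.26 1.556
vertex -4.853 -2.693 0.734
vertex -3.914 -3.053 1.037
endloop
endfacet
facet normal 0.448 0.654 -0.610
outer loop
vertex -3.904 -1.307 -0.56
vertex -2.966 -1.667 -0.257
vertex -3.454 -2.1 -1.079
endloop
endfacet
facet normal -0.785 -0.040 -0.619
outer loop
vertex -3.904 -1.307 -0.56
vertex -3.454 -2.1 -1.079
vertex -4.853 -2.693 0.734
endloop
endfacet
facet normal -0.785 -0.040 -0.619
outer loop
vertex -4.853 -2.693 0.734
vertex -3.454 -2.1 -1.079
vertex -4.403 -3.486 0.214
endloop
endfacet
facet normal -0.448 -0.654 0.610
outer loop
vertex -4.853 -2.693 0.734
vertex -4.403 -3.486 0.214
vertex -3.914 -3.053 1.037
endloop
endfacet
facet normal 0.448 0.654 -0.610
outer loop
vertex -3.454 -2.1 -1.079
vertex -2.966 -1.667 -0.257
vertex -2.515 -2.46 -0.776
endloop
endfacet
facet normal -0.020 -0.674 -0.738
outer loop
vertex -3.454 -2.1 -1.079
vertex -2.515 -2.46 -0.776
vertex -4.403 -3.486 0.214
endloop
endfacet
facet normal -0.020 -0.674 -0.738
outer loop
vertex -4.403 -3.486 0.214
vertex -2.515 -2.46 -0.776
vertex -3.464 -3.846 0.517
endloop
endfacet
facet normal -0.448 -0.654 0.610
outer loop
vertex -4.403 -3.486 0.214
vertex -3.464 -3.846 0.517
vertex -3.914 -3.053 1.037
endloop
endfacet
facet normal 0.448 0.654 -0.610
outer loop
vertex -2.515 -2.46 -0.776
vertex -2.966 -1.667 -0.257
vertex -2.027 -2.027 0.046
endloop
endfacet
facet normal 0.764 -0.634 -0.119
outer loop
vertex -2.515 -2.46 -0.776
vertex -2.027 -2.027 0.046
vertex -3.464 -3.846 0.517
endloop
endfacet
facet normal 0.764 -0.634 -0.119
outer loop
vertex -3.464 -3.846 0.517
vertex -2.027 -2.027 0.046
vertex -2.976 -3.413 1.34
endloop
endfacet
facet normal -0.448 -0.654 0.610
outer loop
vertex -3.464 -3.846 0.517
vertex -2.976 -3.413 1.34
vertex -3.914 -3.053 1.037
endloop
endfacet
facet normal 0.448 0.654 -0.610
outer loop
vertex -2.027 -2.027 0.046
vertex -2.966 -1.667 -0.257
vertex -2.477 -1.234 0.566
endloop
endfacet
facet normal 0.785 0.040 0.618
outer loop
vertex -2.027 -2.027 0.046
vertex -2.477 -1.234 0.566
vertex -2.976 -3.413 1.34
endloop
endfacet
facet normal 0.784 0.040 0.619
outer loop
vertex -2.976 -3.413 1.34
vertex -2.477 -1.234 0.566
vertex -3.426 -2.62 1.859
endloop
endfacet
facet normal -0.448 -0.654 0.610
outer loop
vertex -2.976 -3.413 1.34
vertex -3.426 -2.62 1.859
vertex -3.914 -3.053 1.037
endloop
endfacet

endsolid


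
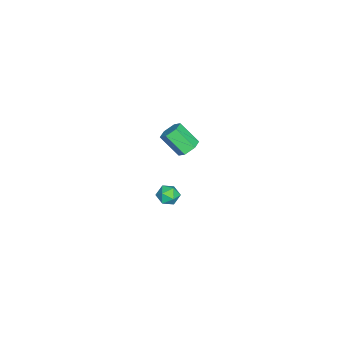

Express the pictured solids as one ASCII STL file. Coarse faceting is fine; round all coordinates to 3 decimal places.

solid 
facet normal 0.132 0.689 -0.712
outer loop
vertex 3.598 0.087 3.51
vertex 2.905 0.125 3.418
vertex 3.22 0.544 3.882
endloop
endfacet
facet normal 0.831 0.314 0.459
outer loop
vertex 3.598 0.087 3.51
vertex 3.22 0.544 3.882
vertex 3.388 -1.003 4.634
endloop
endfacet
facet normal 0.831 0.313 0.459
outer loop
vertex 3.388 -1.003 4.634
vertex 3.22 0.544 3.882
vertex 3.01 -0.546 5.007
endloop
endfacet
facet normal -0.132 -0.690 0.711
outer loop
vertex 3.388 -1.003 4.634
vertex 3.01 -0.546 5.007
vertex 2.695 -0.965 4.542
endloop
endfacet
facet normal 0.132 0.689 -0.712
outer loop
vertex 3.22 0.544 3.882
vertex 2.905 0.125 3.418
vertex 2.527 0.582 3.79
endloop
endfacet
facet normal -0.052 0.722 0.690
outer loop
vertex 3.22 0.544 3.882
vertex 2.527 0.582 3.79
vertex 3.01 -0.546 5.007
endloop
endfacet
facet normal -0.053 0.722 0.690
outer loop
vertex 3.01 -0.546 5.007
vertex 2.527 0.582 3.79
vertex 2.317 -0.508 4.914
endloop
endfacet
facet normal -0.133 -0.690 0.712
outer loop
vertex 3.01 -0.546 5.007
vertex 2.317 -0.508 4.914
vertex 2.695 -0.965 4.542
endloop
endfacet
facet normal 0.132 0.689 -0.712
outer loop
vertex 2.527 0.582 3.79
vertex 2.905 0.125 3.418
vertex 2.212 0.163 3.326
endloop
endfacet
facet normal -0.883 0.408 0.231
outer loop
vertex 2.527 0.582 3.79
vertex 2.212 0.163 3.326
vertex 2.317 -0.508 4.914
endloop
endfacet
facet normal -0.883 0.408 0.231
outer loop
vertex 2.317 -0.508 4.914
vertex 2.212 0.163 3.326
vertex 2.002 -0.927 4.45
endloop
endfacet
facet normal -0.132 -0.689 0.712
outer loop
vertex 2.317 -0.508 4.914
vertex 2.002 -0.927 4.45
vertex 2.695 -0.965 4.542
endloop
endfacet
facet normal 0.132 0.690 -0.711
outer loop
vertex 2.212 0.163 3.326
vertex 2.905 0.125 3.418
vertex 2.59 -0.294 2.953
endloop
endfacet
facet normal -0.831 -0.313 -0.459
outer loop
vertex 2.212 0.163 3.326
vertex 2.59 -0.294 2.953
vertex 2.002 -0.927 4.45
endloop
endfacet
facet normal -0.831 -0.314 -0.459
outer loop
vertex 2.002 -0.927 4.45
vertex 2.59 -0.294 2.953
vertex 2.38 -1.384 4.078
endloop
endfacet
facet normal -0.132 -0.689 0.712
outer loop
vertex 2.002 -0.927 4.45
vertex 2.38 -1.384 4.078
vertex 2.695 -0.965 4.542
endloop
endfacet
facet normal 0.133 0.690 -0.712
outer loop
vertex 2.59 -0.294 2.953
vertex 2.905 0.125 3.418
vertex 3.283 -0.332 3.046
endloop
endfacet
facet normal 0.053 -0.722 -0.690
outer loop
vertex 2.59 -0.294 2.953
vertex 3.283 -0.332 3.046
vertex 2.38 -1.384 4.078
endloop
endfacet
facet normal 0.052 -0.722 -0.690
outer loop
vertex 2.38 -1.384 4.078
vertex 3.283 -0.332 3.046
vertex 3.073 -1.422 4.17
endloop
endfacet
facet normal -0.132 -0.689 0.712
outer loop
vertex 2.38 -1.384 4.078
vertex 3.073 -1.422 4.17
vertex 2.695 -0.965 4.542
endloop
endfacet
facet normal 0.132 0.689 -0.712
outer loop
vertex 3.283 -0.332 3.046
vertex 2.905 0.125 3.418
vertex 3.598 0.087 3.51
endloop
endfacet
facet normal 0.883 -0.408 -0.231
outer loop
vertex 3.283 -0.332 3.046
vertex 3.598 0.087 3.51
vertex 3.073 -1.422 4.17
endloop
endfacet
facet normal 0.883 -0.408 -0.231
outer loop
vertex 3.073 -1.422 4.17
vertex 3.598 0.087 3.51
vertex 3.388 -1.003 4.634
endloop
endfacet
facet normal -0.132 -0.689 0.712
outer loop
vertex 3.073 -1.422 4.17
vertex 3.388 -1.003 4.634
vertex 2.695 -0.965 4.542
endloop
endfacet
facet normal 0.364 0.912 -0.188
outer loop
vertex 0.601 -1.326 -4.017
vertex 0.16 -1.041 -3.486
vertex 0.846 -1.279 -3.313
endloop
endfacet
facet normal 0.853 0.410 -0.324
outer loop
vertex 0.601 -1.326 -4.017
vertex 0.846 -1.279 -3.313
vertex 0.986 -1.891 -3.718
endloop
endfacet
facet normal 0.582 -0.034 -0.813
outer loop
vertex 0.601 -1.326 -4.017
vertex 0.986 -1.891 -3.718
vertex 0.387 -2.03 -4.141
endloop
endfacet
facet normal -0.074 0.195 -0.978
outer loop
vertex 0.601 -1.326 -4.017
vertex 0.387 -2.03 -4.141
vertex -0.124 -1.505 -3.998
endloop
endfacet
facet normal -0.208 0.779 -0.591
outer loop
vertex 0.601 -1.326 -4.017
vertex -0.124 -1.505 -3.998
vertex 0.16 -1.041 -3.486
endloop
endfacet
facet normal 0.961 0.038 0.274
outer loop
vertex 0.986 -1.891 -3.718
vertex 0.846 -1.279 -3.313
vertex 0.784 -1.955 -3.002
endloop
endfacet
facet normal 0.170 0.851 0.497
outer loop
vertex 0.846 -1.279 -3.313
vertex 0.16 -1.041 -3.486
vertex 0.273 -1.43 -2.859
endloop
endfacet
facet normal -0.756 0.635 -0.157
outer loop
vertex 0.16 -1.041 -3.486
vertex -0.124 -1.505 -3.998
vertex -0.326 -1.569 -3.282
endloop
endfacet
facet normal -0.539 -0.311 -0.783
outer loop
vertex -0.124 -1.505 -3.998
vertex 0.387 -2.03 -4.141
vertex -0.186 -2.181 -3.687
endloop
endfacet
facet normal 0.522 -0.680 -0.516
outer loop
vertex 0.387 -2.03 -4.141
vertex 0.986 -1.891 -3.718
vertex 0.5 -2.419 -3.514
endloop
endfacet
facet normal 0.074 -0.195 0.978
outer loop
vertex 0.059 -2.134 -2.983
vertex 0.784 -1.955 -3.002
vertex 0.273 -1.43 -2.859
endloop
endfacet
facet normal -0.582 0.034 0.813
outer loop
vertex 0.059 -2.134 -2.983
vertex 0.273 -1.43 -2.859
vertex -0.326 -1.569 -3.282
endloop
endfacet
facet normal -0.853 -0.410 0.324
outer loop
vertex 0.059 -2.134 -2.983
vertex -0.326 -1.569 -3.282
vertex -0.186 -2.181 -3.687
endloop
endfacet
facet normal -0.364 -0.912 0.188
outer loop
vertex 0.059 -2.134 -2.983
vertex -0.186 -2.181 -3.687
vertex 0.5 -2.419 -3.514
endloop
endfacet
facet normal 0.208 -0.779 0.591
outer loop
vertex 0.059 -2.134 -2.983
vertex 0.5 -2.419 -3.514
vertex 0.784 -1.955 -3.002
endloop
endfacet
facet normal 0.539 0.311 0.783
outer loop
vertex 0.273 -1.43 -2.859
vertex 0.784 -1.955 -3.002
vertex 0.846 -1.279 -3.313
endloop
endfacet
facet normal -0.522 0.680 0.516
outer loop
vertex -0.326 -1.569 -3.282
vertex 0.273 -1.43 -2.859
vertex 0.16 -1.041 -3.486
endloop
endfacet
facet normal -0.961 -0.038 -0.274
outer loop
vertex -0.186 -2.181 -3.687
vertex -0.326 -1.569 -3.282
vertex -0.124 -1.505 -3.998
endloop
endfacet
facet normal -0.170 -0.851 -0.497
outer loop
vertex 0.5 -2.419 -3.514
vertex -0.186 -2.181 -3.687
vertex 0.387 -2.03 -4.141
endloop
endfacet
facet normal 0.756 -0.635 0.157
outer loop
vertex 0.784 -1.955 -3.002
vertex 0.5 -2.419 -3.514
vertex 0.986 -1.891 -3.718
endloop
endfacet

endsolid


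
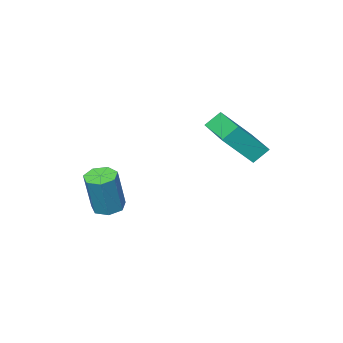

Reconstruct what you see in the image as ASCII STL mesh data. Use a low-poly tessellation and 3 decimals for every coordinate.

solid 
facet normal -0.698 0.220 0.681
outer loop
vertex -2.937 2.655 0.614
vertex -2.297 4.56 0.656
vertex -4.091 3.071 -0.703
endloop
endfacet
facet normal -0.318 -0.948 -0.021
outer loop
vertex -3.483 2.88 -1.296
vertex -2.937 2.655 0.614
vertex -4.091 3.071 -0.703
endloop
endfacet
facet normal -0.698 0.220 0.681
outer loop
vertex -4.091 3.071 -0.703
vertex -2.297 4.56 0.656
vertex -3.451 4.976 -0.662
endloop
endfacet
facet normal -0.641 0.231 -0.732
outer loop
vertex -3.451 4.976 -0.662
vertex -3.483 2.88 -1.296
vertex -4.091 3.071 -0.703
endloop
endfacet
facet normal 0.641 -0.231 0.732
outer loop
vertex -2.937 2.655 0.614
vertex -1.689 4.369 0.063
vertex -2.297 4.56 0.656
endloop
endfacet
facet normal -0.318 -0.948 -0.021
outer loop
vertex -2.329 2.464 0.022
vertex -2.937 2.655 0.614
vertex -3.483 2.88 -1.296
endloop
endfacet
facet normal 0.641 -0.231 0.732
outer loop
vertex -2.329 2.464 0.022
vertex -1.689 4.369 0.063
vertex -2.937 2.655 0.614
endloop
endfacet
facet normal 0.318 0.948 0.021
outer loop
vertex -2.297 4.56 0.656
vertex -1.689 4.369 0.063
vertex -3.451 4.976 -0.662
endloop
endfacet
facet normal -0.640 0.231 -0.732
outer loop
vertex -2.843 4.785 -1.254
vertex -3.483 2.88 -1.296
vertex -3.451 4.976 -0.662
endloop
endfacet
facet normal 0.318 0.948 0.021
outer loop
vertex -3.451 4.976 -0.662
vertex -1.689 4.369 0.063
vertex -2.843 4.785 -1.254
endloop
endfacet
facet normal 0.699 -0.220 -0.681
outer loop
vertex -2.843 4.785 -1.254
vertex -2.329 2.464 0.022
vertex -3.483 2.88 -1.296
endloop
endfacet
facet normal 0.698 -0.220 -0.681
outer loop
vertex -1.689 4.369 0.063
vertex -2.329 2.464 0.022
vertex -2.843 4.785 -1.254
endloop
endfacet
facet normal -0.255 -0.113 -0.960
outer loop
vertex 0.304 -0.149 -5.079
vertex -0.062 -0.711 -4.916
vertex -0.27 -0.054 -4.938
endloop
endfacet
facet normal 0.126 0.981 -0.149
outer loop
vertex 0.304 -0.149 -5.079
vertex -0.27 -0.054 -4.938
vertex 0.807 0.073 -3.188
endloop
endfacet
facet normal 0.127 0.981 -0.149
outer loop
vertex 0.807 0.073 -3.188
vertex -0.27 -0.054 -4.938
vertex 0.233 0.169 -3.046
endloop
endfacet
facet normal 0.256 0.114 0.960
outer loop
vertex 0.807 0.073 -3.188
vertex 0.233 0.169 -3.046
vertex 0.442 -0.489 -3.024
endloop
endfacet
facet normal -0.256 -0.113 -0.960
outer loop
vertex -0.27 -0.054 -4.938
vertex -0.062 -0.711 -4.916
vertex -0.687 -0.453 -4.78
endloop
endfacet
facet normal -0.670 0.737 0.091
outer loop
vertex -0.27 -0.054 -4.938
vertex -0.687 -0.453 -4.78
vertex 0.233 0.169 -3.046
endloop
endfacet
facet normal -0.671 0.736 0.092
outer loop
vertex 0.233 0.169 -3.046
vertex -0.687 -0.453 -4.78
vertex -0.184 -0.231 -2.888
endloop
endfacet
facet normal 0.255 0.113 0.960
outer loop
vertex 0.233 0.169 -3.046
vertex -0.184 -0.231 -2.888
vertex 0.442 -0.489 -3.024
endloop
endfacet
facet normal -0.256 -0.114 -0.960
outer loop
vertex -0.687 -0.453 -4.78
vertex -0.062 -0.711 -4.916
vertex -0.633 -1.047 -4.724
endloop
endfacet
facet normal -0.963 -0.063 0.263
outer loop
vertex -0.687 -0.453 -4.78
vertex -0.633 -1.047 -4.724
vertex -0.184 -0.231 -2.888
endloop
endfacet
facet normal -0.963 -0.063 0.263
outer loop
vertex -0.184 -0.231 -2.888
vertex -0.633 -1.047 -4.724
vertex -0.13 -0.825 -2.833
endloop
endfacet
facet normal 0.255 0.112 0.960
outer loop
vertex -0.184 -0.231 -2.888
vertex -0.13 -0.825 -2.833
vertex 0.442 -0.489 -3.024
endloop
endfacet
facet normal -0.256 -0.113 -0.960
outer loop
vertex -0.633 -1.047 -4.724
vertex -0.062 -0.711 -4.916
vertex -0.149 -1.388 -4.813
endloop
endfacet
facet normal -0.530 -0.814 0.237
outer loop
vertex -0.633 -1.047 -4.724
vertex -0.149 -1.388 -4.813
vertex -0.13 -0.825 -2.833
endloop
endfacet
facet normal -0.529 -0.815 0.237
outer loop
vertex -0.13 -0.825 -2.833
vertex -0.149 -1.388 -4.813
vertex 0.354 -1.165 -2.921
endloop
endfacet
facet normal 0.254 0.113 0.960
outer loop
vertex -0.13 -0.825 -2.833
vertex 0.354 -1.165 -2.921
vertex 0.442 -0.489 -3.024
endloop
endfacet
facet normal -0.255 -0.113 -0.960
outer loop
vertex -0.149 -1.388 -4.813
vertex -0.062 -0.711 -4.916
vertex 0.401 -1.219 -4.979
endloop
endfacet
facet normal 0.302 -0.953 0.032
outer loop
vertex -0.149 -1.388 -4.813
vertex 0.401 -1.219 -4.979
vertex 0.354 -1.165 -2.921
endloop
endfacet
facet normal 0.301 -0.953 0.032
outer loop
vertex 0.354 -1.165 -2.921
vertex 0.401 -1.219 -4.979
vertex 0.904 -0.997 -3.087
endloop
endfacet
facet normal 0.255 0.113 0.960
outer loop
vertex 0.354 -1.165 -2.921
vertex 0.904 -0.997 -3.087
vertex 0.442 -0.489 -3.024
endloop
endfacet
facet normal -0.255 -0.114 -0.960
outer loop
vertex 0.401 -1.219 -4.979
vertex -0.062 -0.711 -4.916
vertex 0.603 -0.668 -5.098
endloop
endfacet
facet normal 0.906 -0.375 -0.197
outer loop
vertex 0.401 -1.219 -4.979
vertex 0.603 -0.668 -5.098
vertex 0.904 -0.997 -3.087
endloop
endfacet
facet normal 0.906 -0.374 -0.197
outer loop
vertex 0.904 -0.997 -3.087
vertex 0.603 -0.668 -5.098
vertex 1.106 -0.445 -3.206
endloop
endfacet
facet normal 0.256 0.113 0.960
outer loop
vertex 0.904 -0.997 -3.087
vertex 1.106 -0.445 -3.206
vertex 0.442 -0.489 -3.024
endloop
endfacet
facet normal -0.256 -0.112 -0.960
outer loop
vertex 0.603 -0.668 -5.098
vertex -0.062 -0.711 -4.916
vertex 0.304 -0.149 -5.079
endloop
endfacet
facet normal 0.828 0.487 -0.278
outer loop
vertex 0.603 -0.668 -5.098
vertex 0.304 -0.149 -5.079
vertex 1.106 -0.445 -3.206
endloop
endfacet
facet normal 0.828 0.488 -0.277
outer loop
vertex 1.106 -0.445 -3.206
vertex 0.304 -0.149 -5.079
vertex 0.807 0.073 -3.188
endloop
endfacet
facet normal 0.256 0.114 0.960
outer loop
vertex 1.106 -0.445 -3.206
vertex 0.807 0.073 -3.188
vertex 0.442 -0.489 -3.024
endloop
endfacet

endsolid
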